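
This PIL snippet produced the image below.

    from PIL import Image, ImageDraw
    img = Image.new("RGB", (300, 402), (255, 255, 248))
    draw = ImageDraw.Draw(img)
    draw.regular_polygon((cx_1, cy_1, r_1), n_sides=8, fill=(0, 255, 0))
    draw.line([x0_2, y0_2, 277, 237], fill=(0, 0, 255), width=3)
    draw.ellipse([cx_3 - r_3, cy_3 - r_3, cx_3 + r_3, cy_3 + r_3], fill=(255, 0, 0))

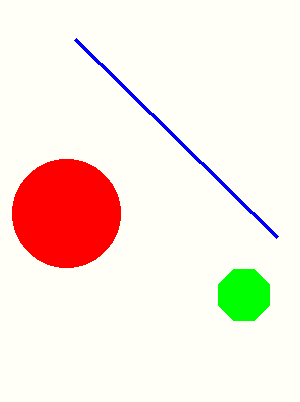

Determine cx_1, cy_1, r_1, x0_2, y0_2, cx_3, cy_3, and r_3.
cx_1 = 244
cy_1 = 295
r_1 = 28
x0_2 = 75
y0_2 = 39
cx_3 = 66
cy_3 = 213
r_3 = 54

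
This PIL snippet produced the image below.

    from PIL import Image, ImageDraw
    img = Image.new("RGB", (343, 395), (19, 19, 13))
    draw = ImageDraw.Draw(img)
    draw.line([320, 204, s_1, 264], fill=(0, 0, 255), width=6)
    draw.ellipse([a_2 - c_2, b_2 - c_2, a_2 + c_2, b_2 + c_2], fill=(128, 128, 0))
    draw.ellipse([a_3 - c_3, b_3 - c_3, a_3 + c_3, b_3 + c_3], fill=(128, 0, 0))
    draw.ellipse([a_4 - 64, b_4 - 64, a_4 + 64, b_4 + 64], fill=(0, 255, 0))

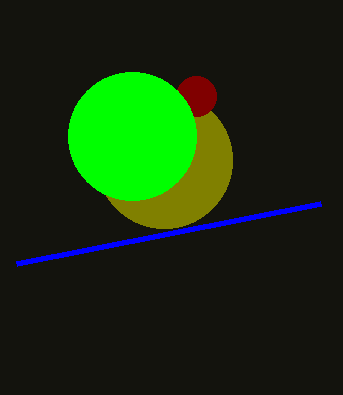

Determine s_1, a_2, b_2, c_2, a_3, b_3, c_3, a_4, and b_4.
s_1 = 16, a_2 = 164, b_2 = 160, c_2 = 68, a_3 = 196, b_3 = 96, c_3 = 20, a_4 = 132, b_4 = 136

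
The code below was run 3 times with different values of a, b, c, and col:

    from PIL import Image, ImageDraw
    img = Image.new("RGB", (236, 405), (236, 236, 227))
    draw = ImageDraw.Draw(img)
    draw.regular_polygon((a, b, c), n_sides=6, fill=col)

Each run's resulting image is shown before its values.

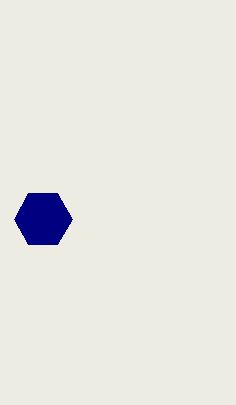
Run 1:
a = 43; b = 219; c = 29; col = 'navy'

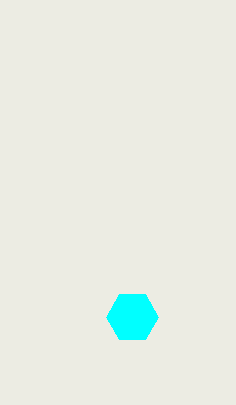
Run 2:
a = 132, b = 317, c = 26, col = 'cyan'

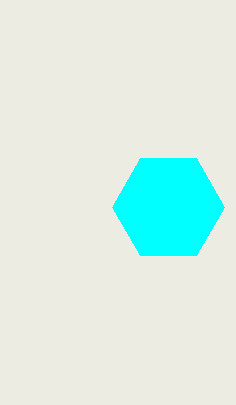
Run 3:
a = 168, b = 207, c = 56, col = 'cyan'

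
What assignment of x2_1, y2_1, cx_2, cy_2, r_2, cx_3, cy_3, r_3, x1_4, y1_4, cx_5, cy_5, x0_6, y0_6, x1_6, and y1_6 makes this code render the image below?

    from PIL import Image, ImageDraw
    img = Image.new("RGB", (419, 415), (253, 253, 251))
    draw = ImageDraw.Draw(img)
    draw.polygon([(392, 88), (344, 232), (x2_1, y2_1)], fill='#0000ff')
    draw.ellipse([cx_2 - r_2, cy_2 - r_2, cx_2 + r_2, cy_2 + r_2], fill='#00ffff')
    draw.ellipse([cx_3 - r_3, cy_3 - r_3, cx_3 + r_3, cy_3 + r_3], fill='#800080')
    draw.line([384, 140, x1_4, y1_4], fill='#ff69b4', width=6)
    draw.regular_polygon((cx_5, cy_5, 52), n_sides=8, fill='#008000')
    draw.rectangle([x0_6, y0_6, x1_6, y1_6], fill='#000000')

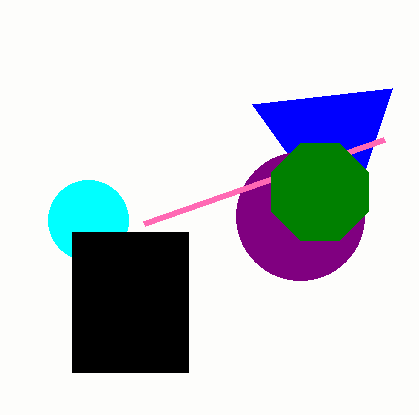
x2_1 = 252
y2_1 = 104
cx_2 = 88
cy_2 = 220
r_2 = 40
cx_3 = 300
cy_3 = 216
r_3 = 64
x1_4 = 144
y1_4 = 224
cx_5 = 320
cy_5 = 192
x0_6 = 72
y0_6 = 232
x1_6 = 188
y1_6 = 372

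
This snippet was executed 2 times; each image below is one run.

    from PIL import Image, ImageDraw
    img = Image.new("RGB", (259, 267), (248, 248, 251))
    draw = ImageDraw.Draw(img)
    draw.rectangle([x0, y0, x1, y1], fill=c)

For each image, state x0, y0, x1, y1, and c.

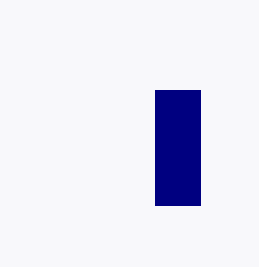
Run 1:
x0 = 155; y0 = 90; x1 = 200; y1 = 205; c = 'navy'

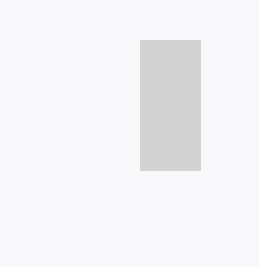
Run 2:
x0 = 140
y0 = 40
x1 = 200
y1 = 170
c = 'lightgray'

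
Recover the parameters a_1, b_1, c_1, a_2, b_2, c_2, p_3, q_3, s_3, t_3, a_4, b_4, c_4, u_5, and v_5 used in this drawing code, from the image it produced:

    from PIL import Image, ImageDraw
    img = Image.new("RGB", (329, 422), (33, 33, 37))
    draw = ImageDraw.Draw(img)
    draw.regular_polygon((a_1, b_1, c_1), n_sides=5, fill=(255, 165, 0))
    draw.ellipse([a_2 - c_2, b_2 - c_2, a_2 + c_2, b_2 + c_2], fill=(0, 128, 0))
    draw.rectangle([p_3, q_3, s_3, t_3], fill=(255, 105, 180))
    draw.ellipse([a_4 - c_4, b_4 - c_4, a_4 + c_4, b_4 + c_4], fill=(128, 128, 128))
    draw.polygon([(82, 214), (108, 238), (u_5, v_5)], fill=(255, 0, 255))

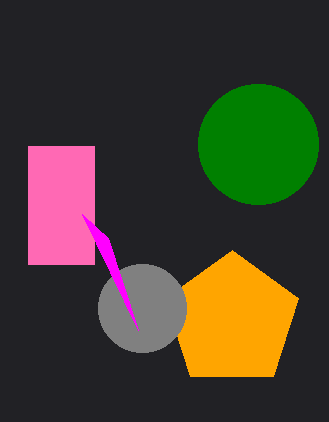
a_1 = 232; b_1 = 320; c_1 = 70; a_2 = 258; b_2 = 144; c_2 = 60; p_3 = 28; q_3 = 146; s_3 = 94; t_3 = 264; a_4 = 142; b_4 = 308; c_4 = 44; u_5 = 138; v_5 = 330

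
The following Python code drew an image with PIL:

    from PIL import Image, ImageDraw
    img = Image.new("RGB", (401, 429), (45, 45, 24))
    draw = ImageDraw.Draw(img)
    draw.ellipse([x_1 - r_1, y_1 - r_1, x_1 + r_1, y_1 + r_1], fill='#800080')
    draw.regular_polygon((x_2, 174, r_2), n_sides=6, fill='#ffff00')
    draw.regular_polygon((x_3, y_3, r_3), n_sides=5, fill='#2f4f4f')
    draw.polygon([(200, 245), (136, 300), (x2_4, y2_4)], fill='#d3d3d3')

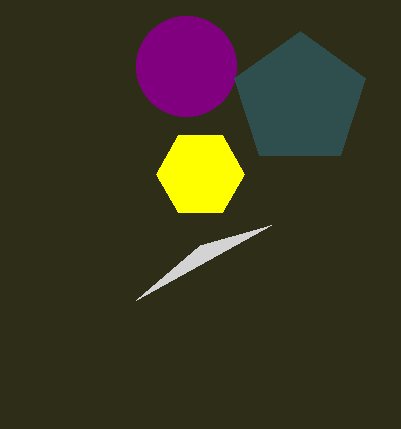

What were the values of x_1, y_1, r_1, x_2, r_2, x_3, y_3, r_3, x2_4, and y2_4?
x_1 = 186; y_1 = 66; r_1 = 50; x_2 = 200; r_2 = 44; x_3 = 300; y_3 = 100; r_3 = 69; x2_4 = 271; y2_4 = 225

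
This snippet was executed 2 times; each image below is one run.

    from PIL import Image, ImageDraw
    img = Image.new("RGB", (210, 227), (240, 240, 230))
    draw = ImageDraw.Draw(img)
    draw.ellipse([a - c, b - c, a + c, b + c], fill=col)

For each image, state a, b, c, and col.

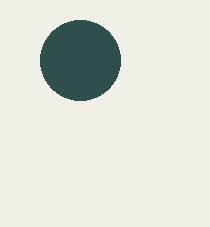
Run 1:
a = 80, b = 60, c = 40, col = 'darkslategray'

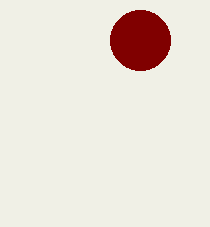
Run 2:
a = 140
b = 40
c = 30
col = 'maroon'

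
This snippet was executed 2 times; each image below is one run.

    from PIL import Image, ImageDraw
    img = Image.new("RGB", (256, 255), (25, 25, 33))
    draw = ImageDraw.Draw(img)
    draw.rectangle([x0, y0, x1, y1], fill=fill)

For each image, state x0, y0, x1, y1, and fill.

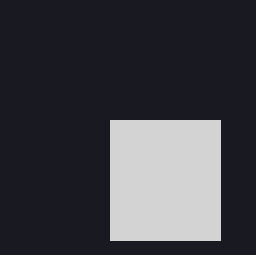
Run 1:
x0 = 110; y0 = 120; x1 = 220; y1 = 240; fill = 'lightgray'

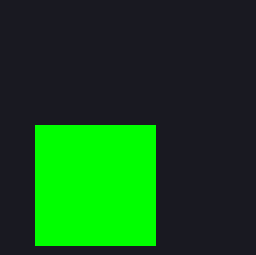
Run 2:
x0 = 35; y0 = 125; x1 = 155; y1 = 245; fill = 'lime'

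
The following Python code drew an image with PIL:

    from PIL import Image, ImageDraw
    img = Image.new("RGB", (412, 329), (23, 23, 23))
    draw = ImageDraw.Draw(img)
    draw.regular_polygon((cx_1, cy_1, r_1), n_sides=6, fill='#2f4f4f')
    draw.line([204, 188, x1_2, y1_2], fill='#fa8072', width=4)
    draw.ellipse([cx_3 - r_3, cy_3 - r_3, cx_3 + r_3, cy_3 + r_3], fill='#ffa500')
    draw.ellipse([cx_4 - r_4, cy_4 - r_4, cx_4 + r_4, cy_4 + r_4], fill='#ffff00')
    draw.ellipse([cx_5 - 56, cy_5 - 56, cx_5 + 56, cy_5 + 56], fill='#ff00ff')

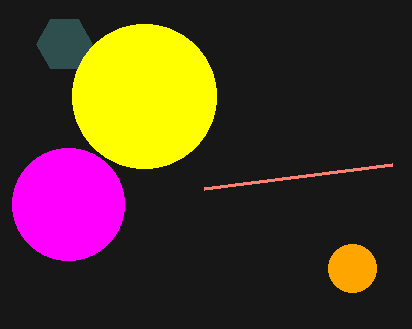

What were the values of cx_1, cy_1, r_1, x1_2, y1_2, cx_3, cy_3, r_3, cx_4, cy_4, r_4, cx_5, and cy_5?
cx_1 = 64
cy_1 = 44
r_1 = 28
x1_2 = 392
y1_2 = 164
cx_3 = 352
cy_3 = 268
r_3 = 24
cx_4 = 144
cy_4 = 96
r_4 = 72
cx_5 = 68
cy_5 = 204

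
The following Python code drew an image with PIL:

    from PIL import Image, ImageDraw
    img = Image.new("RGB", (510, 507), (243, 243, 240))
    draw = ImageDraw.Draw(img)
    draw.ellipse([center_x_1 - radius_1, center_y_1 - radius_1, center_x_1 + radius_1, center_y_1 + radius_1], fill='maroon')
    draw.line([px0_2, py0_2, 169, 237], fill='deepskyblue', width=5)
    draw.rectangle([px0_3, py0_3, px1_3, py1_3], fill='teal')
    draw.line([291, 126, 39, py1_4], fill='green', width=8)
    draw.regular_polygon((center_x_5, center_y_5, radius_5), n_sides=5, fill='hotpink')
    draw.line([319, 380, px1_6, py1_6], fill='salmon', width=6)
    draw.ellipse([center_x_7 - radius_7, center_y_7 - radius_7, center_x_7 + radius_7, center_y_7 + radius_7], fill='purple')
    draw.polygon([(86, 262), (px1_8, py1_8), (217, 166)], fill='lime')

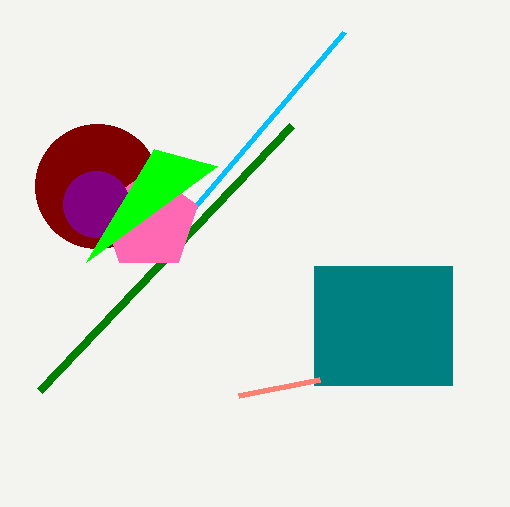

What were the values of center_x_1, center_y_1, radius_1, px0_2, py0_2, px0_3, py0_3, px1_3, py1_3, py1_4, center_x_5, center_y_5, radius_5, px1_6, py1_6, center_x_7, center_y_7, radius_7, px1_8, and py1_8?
center_x_1 = 97
center_y_1 = 186
radius_1 = 62
px0_2 = 344
py0_2 = 32
px0_3 = 314
py0_3 = 266
px1_3 = 452
py1_3 = 385
py1_4 = 391
center_x_5 = 149
center_y_5 = 221
radius_5 = 51
px1_6 = 238
py1_6 = 396
center_x_7 = 96
center_y_7 = 204
radius_7 = 33
px1_8 = 154
py1_8 = 149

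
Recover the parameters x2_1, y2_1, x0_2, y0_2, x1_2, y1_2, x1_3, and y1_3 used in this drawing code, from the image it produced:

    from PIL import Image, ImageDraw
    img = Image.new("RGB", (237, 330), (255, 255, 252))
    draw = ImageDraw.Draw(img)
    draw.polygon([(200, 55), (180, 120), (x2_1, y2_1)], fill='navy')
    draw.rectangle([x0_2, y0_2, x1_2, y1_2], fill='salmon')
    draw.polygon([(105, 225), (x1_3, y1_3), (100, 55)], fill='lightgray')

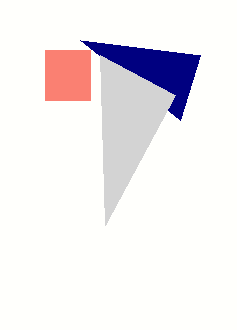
x2_1 = 80, y2_1 = 40, x0_2 = 45, y0_2 = 50, x1_2 = 90, y1_2 = 100, x1_3 = 175, y1_3 = 95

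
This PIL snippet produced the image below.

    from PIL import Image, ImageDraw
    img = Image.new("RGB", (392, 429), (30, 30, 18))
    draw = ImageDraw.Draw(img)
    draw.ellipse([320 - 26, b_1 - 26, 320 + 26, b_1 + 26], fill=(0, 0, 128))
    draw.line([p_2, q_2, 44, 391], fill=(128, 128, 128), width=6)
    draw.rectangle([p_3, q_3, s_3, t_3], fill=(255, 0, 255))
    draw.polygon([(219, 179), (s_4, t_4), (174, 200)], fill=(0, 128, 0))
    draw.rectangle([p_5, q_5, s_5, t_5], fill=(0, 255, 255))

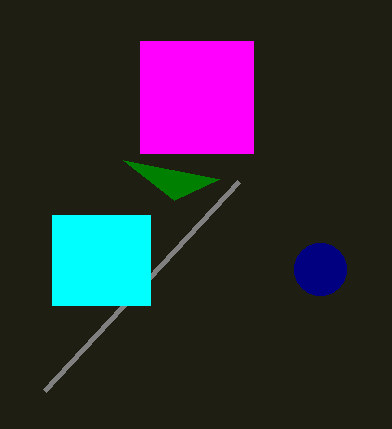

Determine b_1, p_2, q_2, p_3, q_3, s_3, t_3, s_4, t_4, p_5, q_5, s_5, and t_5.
b_1 = 269
p_2 = 238
q_2 = 182
p_3 = 140
q_3 = 41
s_3 = 253
t_3 = 153
s_4 = 123
t_4 = 160
p_5 = 52
q_5 = 215
s_5 = 150
t_5 = 305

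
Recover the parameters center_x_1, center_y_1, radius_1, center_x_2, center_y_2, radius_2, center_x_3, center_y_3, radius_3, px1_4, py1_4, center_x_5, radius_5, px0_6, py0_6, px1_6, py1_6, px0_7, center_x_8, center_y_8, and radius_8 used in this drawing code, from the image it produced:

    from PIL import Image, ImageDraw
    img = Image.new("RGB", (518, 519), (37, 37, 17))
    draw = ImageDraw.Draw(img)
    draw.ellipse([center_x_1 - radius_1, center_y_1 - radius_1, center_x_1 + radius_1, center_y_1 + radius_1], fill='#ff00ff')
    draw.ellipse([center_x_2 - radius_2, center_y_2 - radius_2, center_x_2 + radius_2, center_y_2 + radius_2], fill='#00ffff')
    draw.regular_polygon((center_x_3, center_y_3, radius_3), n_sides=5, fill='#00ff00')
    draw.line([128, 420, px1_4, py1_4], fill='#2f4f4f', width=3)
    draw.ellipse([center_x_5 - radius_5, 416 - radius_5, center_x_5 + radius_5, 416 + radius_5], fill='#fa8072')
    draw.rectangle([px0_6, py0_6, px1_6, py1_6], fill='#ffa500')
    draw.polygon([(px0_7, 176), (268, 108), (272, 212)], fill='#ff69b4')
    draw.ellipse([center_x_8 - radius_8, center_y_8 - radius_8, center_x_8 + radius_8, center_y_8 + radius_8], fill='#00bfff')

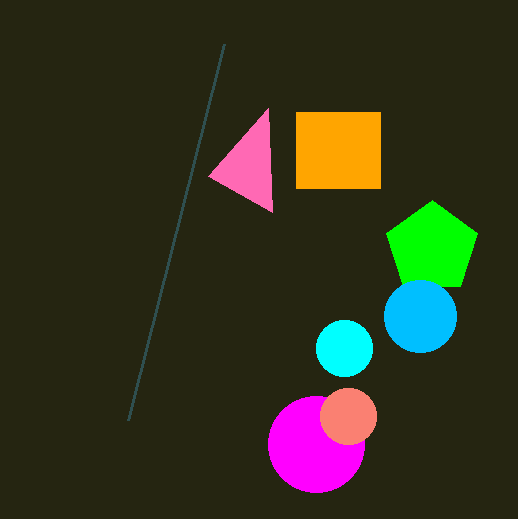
center_x_1 = 316, center_y_1 = 444, radius_1 = 48, center_x_2 = 344, center_y_2 = 348, radius_2 = 28, center_x_3 = 432, center_y_3 = 248, radius_3 = 48, px1_4 = 224, py1_4 = 44, center_x_5 = 348, radius_5 = 28, px0_6 = 296, py0_6 = 112, px1_6 = 380, py1_6 = 188, px0_7 = 208, center_x_8 = 420, center_y_8 = 316, radius_8 = 36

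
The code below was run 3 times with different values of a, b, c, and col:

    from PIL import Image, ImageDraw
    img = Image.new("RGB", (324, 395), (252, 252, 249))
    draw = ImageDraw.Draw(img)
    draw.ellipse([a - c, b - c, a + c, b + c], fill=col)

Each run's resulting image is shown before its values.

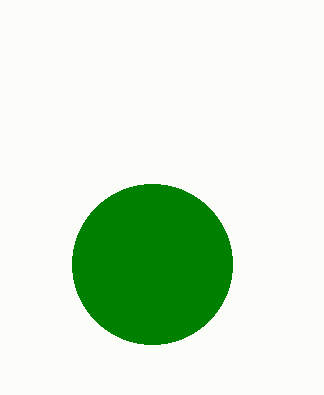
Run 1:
a = 152
b = 264
c = 80
col = 'green'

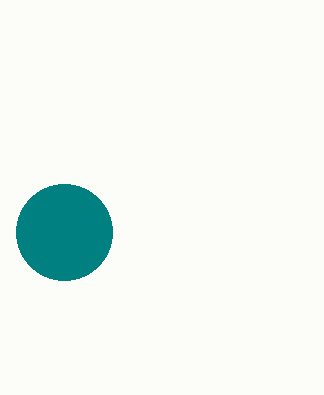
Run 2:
a = 64
b = 232
c = 48
col = 'teal'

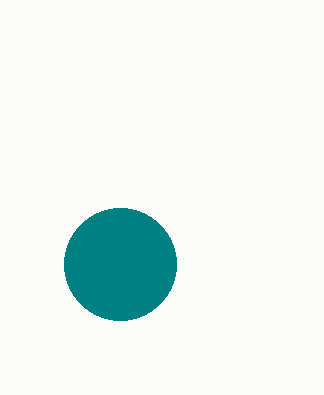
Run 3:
a = 120; b = 264; c = 56; col = 'teal'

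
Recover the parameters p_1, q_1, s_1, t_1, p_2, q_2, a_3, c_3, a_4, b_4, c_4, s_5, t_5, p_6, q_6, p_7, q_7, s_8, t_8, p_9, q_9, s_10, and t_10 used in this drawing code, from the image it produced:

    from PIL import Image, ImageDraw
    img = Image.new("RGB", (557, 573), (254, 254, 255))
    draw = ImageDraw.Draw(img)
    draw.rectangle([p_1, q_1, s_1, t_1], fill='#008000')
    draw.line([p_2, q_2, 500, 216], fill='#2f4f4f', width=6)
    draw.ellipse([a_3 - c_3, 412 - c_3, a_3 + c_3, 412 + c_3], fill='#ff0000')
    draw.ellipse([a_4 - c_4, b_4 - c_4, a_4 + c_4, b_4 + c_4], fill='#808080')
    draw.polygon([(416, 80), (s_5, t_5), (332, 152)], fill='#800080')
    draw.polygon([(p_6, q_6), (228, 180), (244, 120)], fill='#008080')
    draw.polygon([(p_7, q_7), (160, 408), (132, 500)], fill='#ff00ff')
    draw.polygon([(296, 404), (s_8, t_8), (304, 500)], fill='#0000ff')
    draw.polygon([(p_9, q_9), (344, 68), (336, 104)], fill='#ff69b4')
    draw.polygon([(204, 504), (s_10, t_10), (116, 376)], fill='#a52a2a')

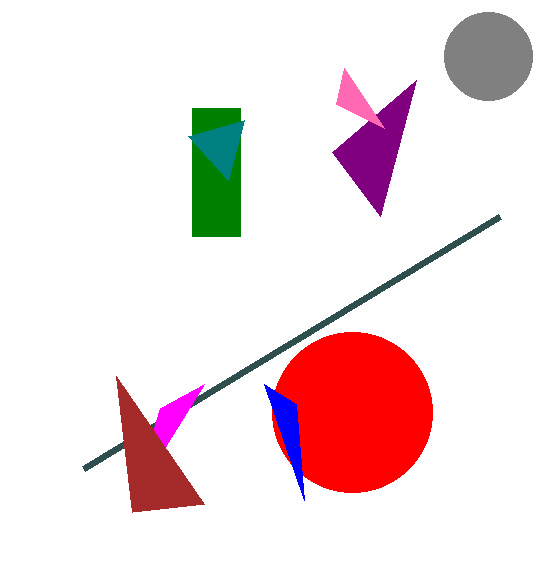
p_1 = 192; q_1 = 108; s_1 = 240; t_1 = 236; p_2 = 84; q_2 = 468; a_3 = 352; c_3 = 80; a_4 = 488; b_4 = 56; c_4 = 44; s_5 = 380; t_5 = 216; p_6 = 188; q_6 = 136; p_7 = 204; q_7 = 384; s_8 = 264; t_8 = 384; p_9 = 384; q_9 = 128; s_10 = 132; t_10 = 512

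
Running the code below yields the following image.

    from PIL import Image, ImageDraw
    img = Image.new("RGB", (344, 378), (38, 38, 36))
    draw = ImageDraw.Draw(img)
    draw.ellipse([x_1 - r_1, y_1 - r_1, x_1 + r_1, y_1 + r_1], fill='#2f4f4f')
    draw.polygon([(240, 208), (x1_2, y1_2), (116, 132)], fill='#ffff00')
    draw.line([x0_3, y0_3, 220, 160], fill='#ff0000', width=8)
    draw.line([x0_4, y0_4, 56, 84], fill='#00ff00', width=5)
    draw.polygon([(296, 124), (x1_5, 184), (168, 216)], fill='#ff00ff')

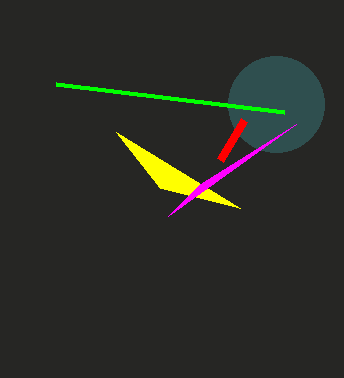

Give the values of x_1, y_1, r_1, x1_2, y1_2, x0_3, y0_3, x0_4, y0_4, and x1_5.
x_1 = 276; y_1 = 104; r_1 = 48; x1_2 = 160; y1_2 = 188; x0_3 = 244; y0_3 = 120; x0_4 = 284; y0_4 = 112; x1_5 = 200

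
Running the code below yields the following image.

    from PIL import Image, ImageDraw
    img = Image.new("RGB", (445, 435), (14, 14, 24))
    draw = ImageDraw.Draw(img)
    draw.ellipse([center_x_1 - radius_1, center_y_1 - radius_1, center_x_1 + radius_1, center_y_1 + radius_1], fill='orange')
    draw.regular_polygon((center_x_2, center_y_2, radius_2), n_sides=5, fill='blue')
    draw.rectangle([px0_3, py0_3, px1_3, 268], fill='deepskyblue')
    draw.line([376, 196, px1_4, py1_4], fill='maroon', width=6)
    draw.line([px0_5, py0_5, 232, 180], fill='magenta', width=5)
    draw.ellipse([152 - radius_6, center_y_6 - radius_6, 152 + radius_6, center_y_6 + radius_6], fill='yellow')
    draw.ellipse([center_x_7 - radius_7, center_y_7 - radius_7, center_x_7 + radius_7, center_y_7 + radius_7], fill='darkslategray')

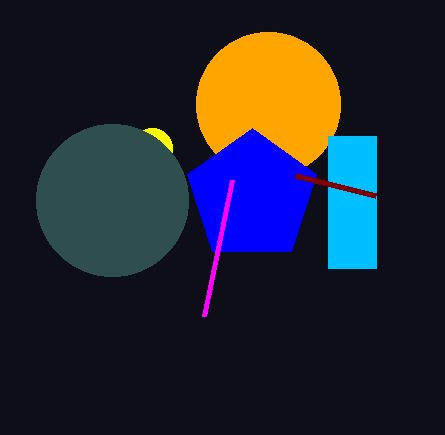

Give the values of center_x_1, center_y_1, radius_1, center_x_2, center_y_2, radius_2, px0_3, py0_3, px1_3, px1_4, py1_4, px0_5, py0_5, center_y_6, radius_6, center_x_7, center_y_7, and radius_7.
center_x_1 = 268, center_y_1 = 104, radius_1 = 72, center_x_2 = 252, center_y_2 = 196, radius_2 = 68, px0_3 = 328, py0_3 = 136, px1_3 = 376, px1_4 = 296, py1_4 = 176, px0_5 = 204, py0_5 = 316, center_y_6 = 148, radius_6 = 20, center_x_7 = 112, center_y_7 = 200, radius_7 = 76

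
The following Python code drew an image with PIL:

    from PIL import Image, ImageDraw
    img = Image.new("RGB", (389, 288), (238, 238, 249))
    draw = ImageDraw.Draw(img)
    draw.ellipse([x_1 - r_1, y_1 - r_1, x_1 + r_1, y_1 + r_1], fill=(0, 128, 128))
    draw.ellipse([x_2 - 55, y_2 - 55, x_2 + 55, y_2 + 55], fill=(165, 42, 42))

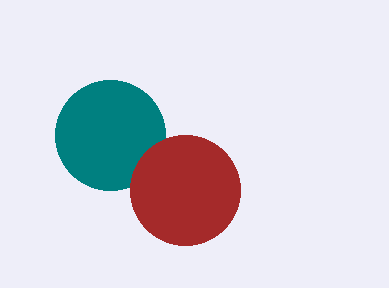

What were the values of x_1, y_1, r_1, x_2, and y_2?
x_1 = 110; y_1 = 135; r_1 = 55; x_2 = 185; y_2 = 190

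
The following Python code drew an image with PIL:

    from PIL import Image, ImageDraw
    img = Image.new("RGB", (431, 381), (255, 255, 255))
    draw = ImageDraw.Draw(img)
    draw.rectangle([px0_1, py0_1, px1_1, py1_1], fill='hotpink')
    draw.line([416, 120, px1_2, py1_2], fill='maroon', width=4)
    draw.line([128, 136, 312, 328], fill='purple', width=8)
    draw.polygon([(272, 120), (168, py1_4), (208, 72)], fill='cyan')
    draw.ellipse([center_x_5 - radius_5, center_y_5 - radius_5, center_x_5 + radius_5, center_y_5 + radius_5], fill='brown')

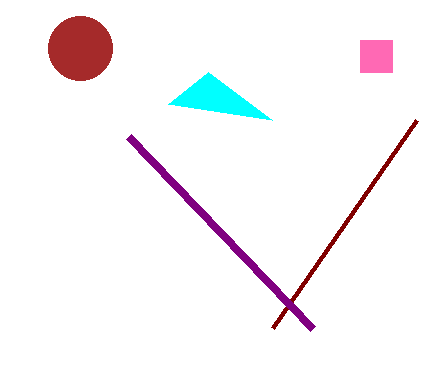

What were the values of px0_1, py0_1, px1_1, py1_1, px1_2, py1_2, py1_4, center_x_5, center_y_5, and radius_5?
px0_1 = 360; py0_1 = 40; px1_1 = 392; py1_1 = 72; px1_2 = 272; py1_2 = 328; py1_4 = 104; center_x_5 = 80; center_y_5 = 48; radius_5 = 32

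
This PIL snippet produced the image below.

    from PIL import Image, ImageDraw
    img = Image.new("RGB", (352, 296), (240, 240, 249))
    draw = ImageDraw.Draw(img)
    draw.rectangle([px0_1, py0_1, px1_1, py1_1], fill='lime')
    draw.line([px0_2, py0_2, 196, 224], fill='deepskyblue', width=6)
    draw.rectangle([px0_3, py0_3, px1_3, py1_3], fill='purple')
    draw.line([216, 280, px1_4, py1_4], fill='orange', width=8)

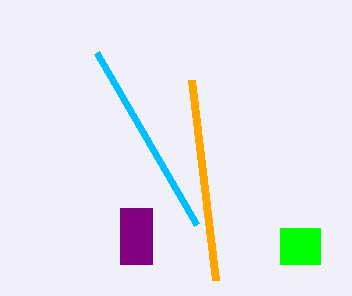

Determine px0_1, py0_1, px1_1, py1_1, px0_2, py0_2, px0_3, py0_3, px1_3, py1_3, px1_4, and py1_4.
px0_1 = 280, py0_1 = 228, px1_1 = 320, py1_1 = 264, px0_2 = 96, py0_2 = 52, px0_3 = 120, py0_3 = 208, px1_3 = 152, py1_3 = 264, px1_4 = 192, py1_4 = 80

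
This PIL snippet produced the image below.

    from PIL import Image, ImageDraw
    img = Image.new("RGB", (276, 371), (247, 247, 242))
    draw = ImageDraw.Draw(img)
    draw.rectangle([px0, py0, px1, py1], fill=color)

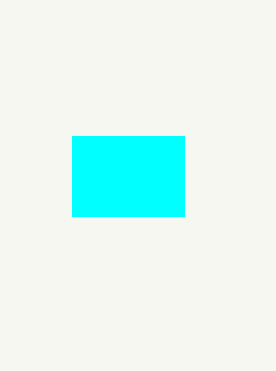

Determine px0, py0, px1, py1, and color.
px0 = 72
py0 = 136
px1 = 184
py1 = 216
color = 'cyan'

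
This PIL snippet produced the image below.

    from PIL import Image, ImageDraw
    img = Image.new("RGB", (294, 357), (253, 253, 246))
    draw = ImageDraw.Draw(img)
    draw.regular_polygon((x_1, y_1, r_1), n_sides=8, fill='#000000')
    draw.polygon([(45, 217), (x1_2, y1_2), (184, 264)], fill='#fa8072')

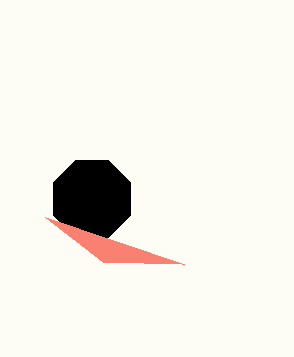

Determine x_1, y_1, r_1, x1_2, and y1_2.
x_1 = 92; y_1 = 199; r_1 = 42; x1_2 = 103; y1_2 = 262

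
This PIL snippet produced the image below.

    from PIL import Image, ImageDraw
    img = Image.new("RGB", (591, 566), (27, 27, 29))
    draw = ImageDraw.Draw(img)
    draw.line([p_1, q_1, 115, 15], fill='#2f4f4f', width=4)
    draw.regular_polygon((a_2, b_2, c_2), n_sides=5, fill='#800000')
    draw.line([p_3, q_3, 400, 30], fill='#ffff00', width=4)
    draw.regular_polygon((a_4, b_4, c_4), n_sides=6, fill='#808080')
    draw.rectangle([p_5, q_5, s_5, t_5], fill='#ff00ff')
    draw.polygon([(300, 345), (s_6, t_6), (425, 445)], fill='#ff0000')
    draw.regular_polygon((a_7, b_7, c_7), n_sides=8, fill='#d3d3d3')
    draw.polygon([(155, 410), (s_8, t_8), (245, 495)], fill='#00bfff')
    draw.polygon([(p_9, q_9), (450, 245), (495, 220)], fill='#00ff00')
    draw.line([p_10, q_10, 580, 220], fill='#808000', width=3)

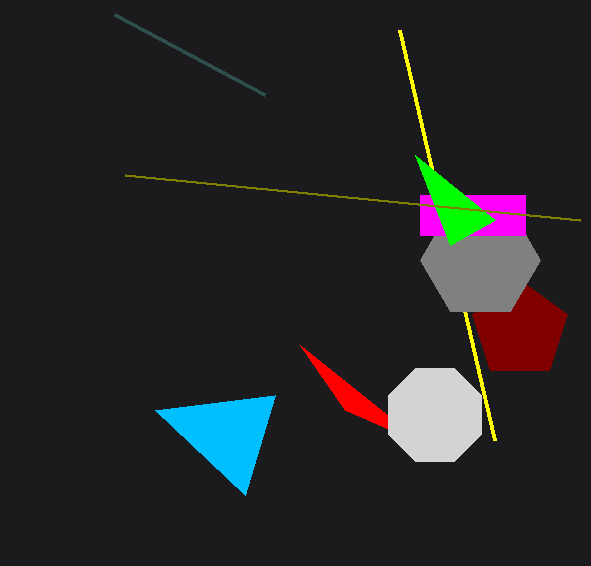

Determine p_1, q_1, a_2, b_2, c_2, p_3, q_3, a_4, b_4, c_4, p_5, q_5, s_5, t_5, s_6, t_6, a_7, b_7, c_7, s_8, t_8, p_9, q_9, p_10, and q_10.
p_1 = 265, q_1 = 95, a_2 = 520, b_2 = 330, c_2 = 50, p_3 = 495, q_3 = 440, a_4 = 480, b_4 = 260, c_4 = 60, p_5 = 420, q_5 = 195, s_5 = 525, t_5 = 235, s_6 = 345, t_6 = 410, a_7 = 435, b_7 = 415, c_7 = 50, s_8 = 275, t_8 = 395, p_9 = 415, q_9 = 155, p_10 = 125, q_10 = 175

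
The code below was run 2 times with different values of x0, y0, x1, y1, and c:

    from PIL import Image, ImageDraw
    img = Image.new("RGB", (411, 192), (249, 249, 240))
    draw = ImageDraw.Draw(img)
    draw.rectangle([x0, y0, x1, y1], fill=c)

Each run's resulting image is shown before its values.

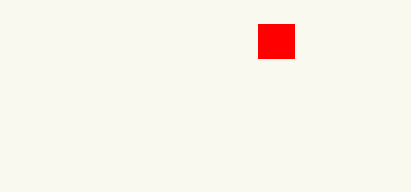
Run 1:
x0 = 258, y0 = 24, x1 = 294, y1 = 58, c = 'red'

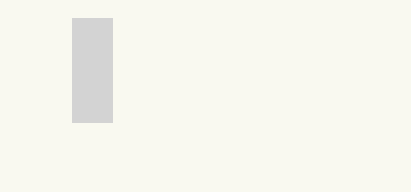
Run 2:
x0 = 72, y0 = 18, x1 = 112, y1 = 122, c = 'lightgray'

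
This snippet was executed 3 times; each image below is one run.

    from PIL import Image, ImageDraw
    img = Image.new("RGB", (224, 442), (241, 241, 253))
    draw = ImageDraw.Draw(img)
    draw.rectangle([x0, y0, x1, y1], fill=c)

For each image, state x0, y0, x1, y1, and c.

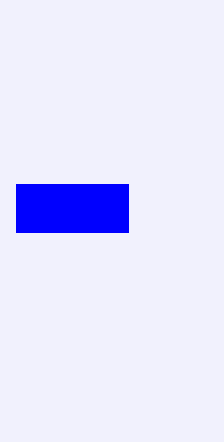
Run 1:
x0 = 16; y0 = 184; x1 = 128; y1 = 232; c = 'blue'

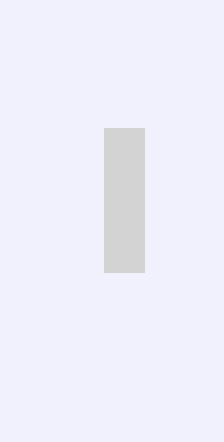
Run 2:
x0 = 104
y0 = 128
x1 = 144
y1 = 272
c = 'lightgray'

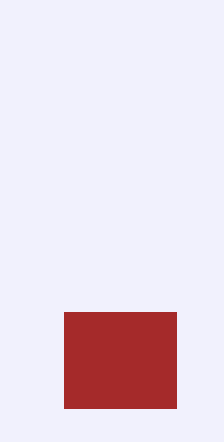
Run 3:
x0 = 64; y0 = 312; x1 = 176; y1 = 408; c = 'brown'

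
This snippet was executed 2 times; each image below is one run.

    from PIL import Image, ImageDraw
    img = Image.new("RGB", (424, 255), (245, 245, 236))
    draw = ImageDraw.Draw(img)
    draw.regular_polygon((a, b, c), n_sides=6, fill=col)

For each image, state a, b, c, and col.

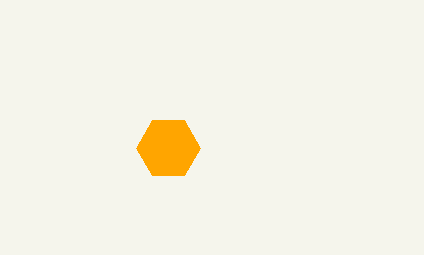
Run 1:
a = 168
b = 148
c = 32
col = 'orange'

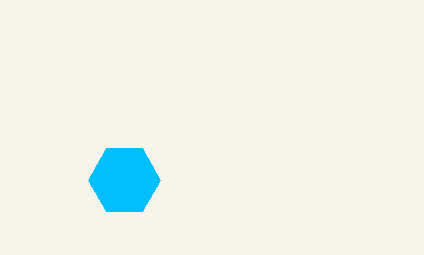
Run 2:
a = 124; b = 180; c = 36; col = 'deepskyblue'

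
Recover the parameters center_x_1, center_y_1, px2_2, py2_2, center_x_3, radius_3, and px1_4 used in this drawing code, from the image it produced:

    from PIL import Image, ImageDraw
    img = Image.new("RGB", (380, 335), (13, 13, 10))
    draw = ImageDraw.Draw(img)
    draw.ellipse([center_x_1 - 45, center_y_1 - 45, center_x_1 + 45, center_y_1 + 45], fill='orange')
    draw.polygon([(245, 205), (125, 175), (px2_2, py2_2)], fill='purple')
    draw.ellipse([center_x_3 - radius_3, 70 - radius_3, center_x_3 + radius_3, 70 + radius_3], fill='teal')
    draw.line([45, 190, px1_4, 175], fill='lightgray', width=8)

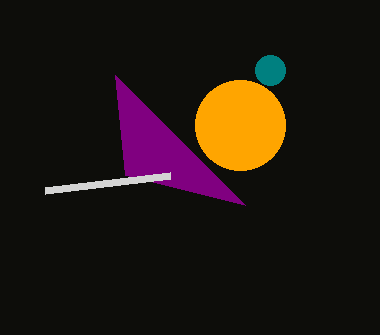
center_x_1 = 240; center_y_1 = 125; px2_2 = 115; py2_2 = 75; center_x_3 = 270; radius_3 = 15; px1_4 = 170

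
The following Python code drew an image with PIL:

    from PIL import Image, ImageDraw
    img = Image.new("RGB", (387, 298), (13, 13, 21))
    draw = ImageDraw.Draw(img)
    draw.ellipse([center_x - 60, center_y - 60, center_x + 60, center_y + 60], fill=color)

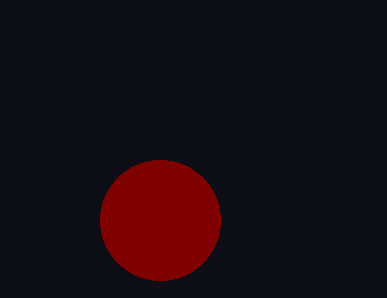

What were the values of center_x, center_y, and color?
center_x = 160
center_y = 220
color = 'maroon'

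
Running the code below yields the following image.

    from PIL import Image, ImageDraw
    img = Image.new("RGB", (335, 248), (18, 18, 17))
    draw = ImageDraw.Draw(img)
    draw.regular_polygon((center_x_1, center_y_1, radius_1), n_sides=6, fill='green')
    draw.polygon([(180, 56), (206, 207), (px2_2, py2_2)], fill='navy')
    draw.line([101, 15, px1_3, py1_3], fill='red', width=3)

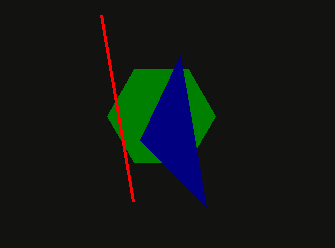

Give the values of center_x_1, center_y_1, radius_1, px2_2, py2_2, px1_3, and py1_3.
center_x_1 = 161, center_y_1 = 116, radius_1 = 54, px2_2 = 140, py2_2 = 140, px1_3 = 133, py1_3 = 201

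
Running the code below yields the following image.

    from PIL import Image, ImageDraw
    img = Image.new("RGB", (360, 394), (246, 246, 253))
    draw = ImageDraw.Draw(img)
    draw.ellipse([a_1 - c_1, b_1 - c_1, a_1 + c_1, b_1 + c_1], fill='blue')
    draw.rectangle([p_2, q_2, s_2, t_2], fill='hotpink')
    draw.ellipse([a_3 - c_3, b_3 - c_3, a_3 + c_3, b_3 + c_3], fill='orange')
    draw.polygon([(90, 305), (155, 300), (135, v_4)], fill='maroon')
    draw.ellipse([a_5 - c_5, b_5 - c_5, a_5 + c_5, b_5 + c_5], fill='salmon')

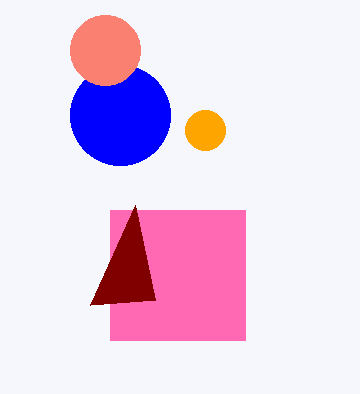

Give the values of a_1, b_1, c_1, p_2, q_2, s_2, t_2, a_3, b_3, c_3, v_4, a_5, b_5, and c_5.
a_1 = 120, b_1 = 115, c_1 = 50, p_2 = 110, q_2 = 210, s_2 = 245, t_2 = 340, a_3 = 205, b_3 = 130, c_3 = 20, v_4 = 205, a_5 = 105, b_5 = 50, c_5 = 35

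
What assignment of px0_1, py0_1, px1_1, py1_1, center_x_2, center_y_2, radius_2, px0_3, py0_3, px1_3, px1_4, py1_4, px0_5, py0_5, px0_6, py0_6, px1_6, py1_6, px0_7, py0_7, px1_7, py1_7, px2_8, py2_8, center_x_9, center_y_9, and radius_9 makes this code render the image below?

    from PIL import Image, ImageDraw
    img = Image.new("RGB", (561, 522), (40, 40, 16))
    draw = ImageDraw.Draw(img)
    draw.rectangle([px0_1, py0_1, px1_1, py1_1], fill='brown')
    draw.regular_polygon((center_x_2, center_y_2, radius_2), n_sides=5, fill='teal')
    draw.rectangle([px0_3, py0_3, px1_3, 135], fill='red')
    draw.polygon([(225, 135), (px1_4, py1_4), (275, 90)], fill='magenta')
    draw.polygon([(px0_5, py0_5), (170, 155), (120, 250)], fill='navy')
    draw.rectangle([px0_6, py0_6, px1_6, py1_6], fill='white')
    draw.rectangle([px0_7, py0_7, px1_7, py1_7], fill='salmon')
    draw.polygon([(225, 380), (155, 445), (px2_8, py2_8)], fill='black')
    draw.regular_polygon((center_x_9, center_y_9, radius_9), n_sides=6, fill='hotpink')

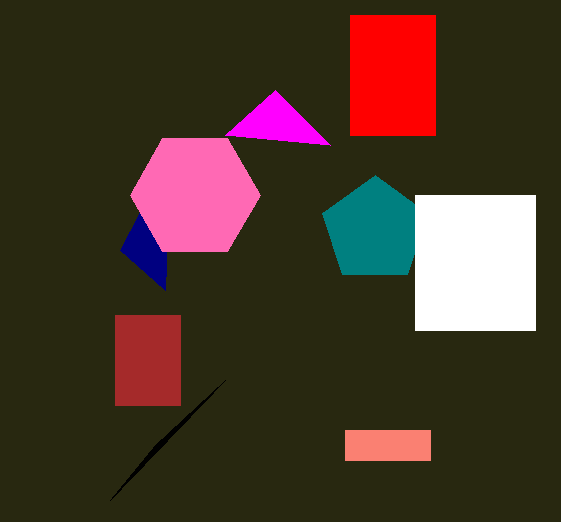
px0_1 = 115, py0_1 = 315, px1_1 = 180, py1_1 = 405, center_x_2 = 375, center_y_2 = 230, radius_2 = 55, px0_3 = 350, py0_3 = 15, px1_3 = 435, px1_4 = 330, py1_4 = 145, px0_5 = 165, py0_5 = 290, px0_6 = 415, py0_6 = 195, px1_6 = 535, py1_6 = 330, px0_7 = 345, py0_7 = 430, px1_7 = 430, py1_7 = 460, px2_8 = 110, py2_8 = 500, center_x_9 = 195, center_y_9 = 195, radius_9 = 65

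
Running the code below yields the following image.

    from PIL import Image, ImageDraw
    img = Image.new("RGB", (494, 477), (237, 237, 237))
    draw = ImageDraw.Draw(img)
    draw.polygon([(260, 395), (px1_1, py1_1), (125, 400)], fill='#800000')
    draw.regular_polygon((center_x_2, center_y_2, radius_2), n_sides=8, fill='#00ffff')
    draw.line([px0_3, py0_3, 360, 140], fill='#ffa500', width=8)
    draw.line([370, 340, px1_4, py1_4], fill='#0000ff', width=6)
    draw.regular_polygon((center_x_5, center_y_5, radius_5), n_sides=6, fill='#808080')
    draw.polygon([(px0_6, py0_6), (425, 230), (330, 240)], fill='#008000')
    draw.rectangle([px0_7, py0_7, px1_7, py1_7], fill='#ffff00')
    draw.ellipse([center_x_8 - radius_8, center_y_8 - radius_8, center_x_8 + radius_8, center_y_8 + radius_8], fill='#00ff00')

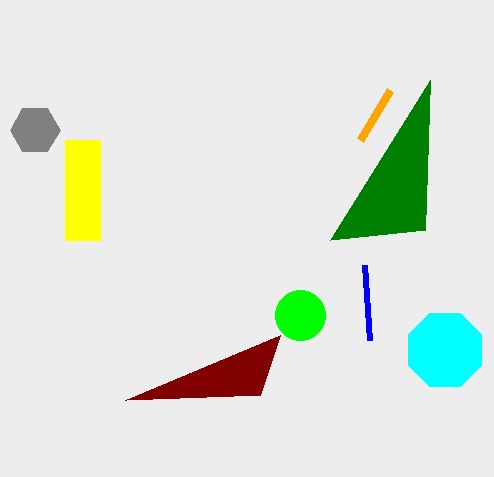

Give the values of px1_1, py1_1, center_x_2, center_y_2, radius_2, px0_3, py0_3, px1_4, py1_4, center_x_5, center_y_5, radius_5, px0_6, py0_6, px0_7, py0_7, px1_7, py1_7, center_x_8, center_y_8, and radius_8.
px1_1 = 280; py1_1 = 335; center_x_2 = 445; center_y_2 = 350; radius_2 = 40; px0_3 = 390; py0_3 = 90; px1_4 = 365; py1_4 = 265; center_x_5 = 35; center_y_5 = 130; radius_5 = 25; px0_6 = 430; py0_6 = 80; px0_7 = 65; py0_7 = 140; px1_7 = 100; py1_7 = 240; center_x_8 = 300; center_y_8 = 315; radius_8 = 25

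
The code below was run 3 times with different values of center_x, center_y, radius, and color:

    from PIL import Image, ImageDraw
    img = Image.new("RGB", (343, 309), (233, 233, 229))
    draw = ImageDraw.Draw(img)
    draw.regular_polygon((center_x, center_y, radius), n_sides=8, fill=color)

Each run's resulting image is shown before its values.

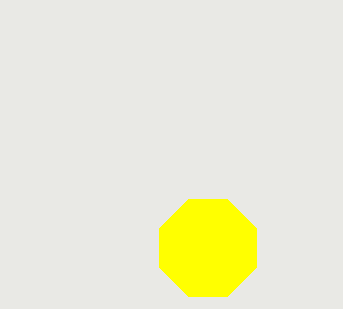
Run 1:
center_x = 208; center_y = 248; radius = 52; color = 'yellow'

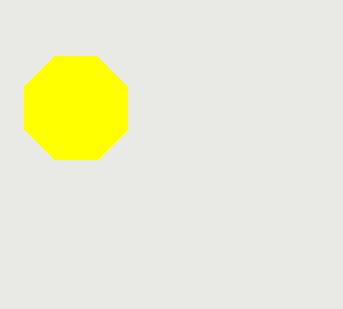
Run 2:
center_x = 76
center_y = 108
radius = 56
color = 'yellow'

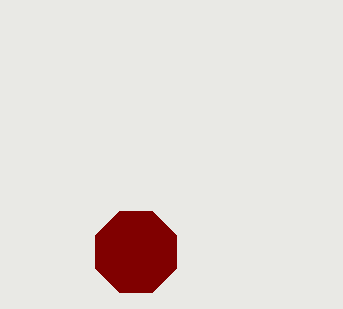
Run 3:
center_x = 136, center_y = 252, radius = 44, color = 'maroon'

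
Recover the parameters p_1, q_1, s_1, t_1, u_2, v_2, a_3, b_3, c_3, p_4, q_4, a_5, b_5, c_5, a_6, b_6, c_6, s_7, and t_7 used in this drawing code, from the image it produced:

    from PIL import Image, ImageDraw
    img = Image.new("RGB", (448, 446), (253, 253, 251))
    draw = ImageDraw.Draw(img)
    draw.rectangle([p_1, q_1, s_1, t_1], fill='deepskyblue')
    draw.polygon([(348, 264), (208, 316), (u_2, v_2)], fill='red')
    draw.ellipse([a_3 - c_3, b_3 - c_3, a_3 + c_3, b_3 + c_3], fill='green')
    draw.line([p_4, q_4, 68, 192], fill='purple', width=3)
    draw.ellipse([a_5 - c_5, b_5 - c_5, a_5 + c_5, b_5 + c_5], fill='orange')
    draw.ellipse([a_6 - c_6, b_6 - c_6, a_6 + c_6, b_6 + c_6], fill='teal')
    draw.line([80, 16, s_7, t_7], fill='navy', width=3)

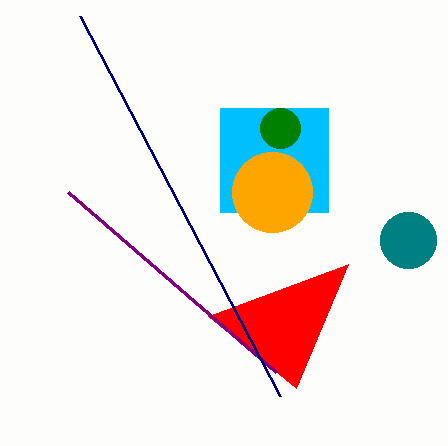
p_1 = 220
q_1 = 108
s_1 = 328
t_1 = 212
u_2 = 296
v_2 = 388
a_3 = 280
b_3 = 128
c_3 = 20
p_4 = 276
q_4 = 372
a_5 = 272
b_5 = 192
c_5 = 40
a_6 = 408
b_6 = 240
c_6 = 28
s_7 = 280
t_7 = 396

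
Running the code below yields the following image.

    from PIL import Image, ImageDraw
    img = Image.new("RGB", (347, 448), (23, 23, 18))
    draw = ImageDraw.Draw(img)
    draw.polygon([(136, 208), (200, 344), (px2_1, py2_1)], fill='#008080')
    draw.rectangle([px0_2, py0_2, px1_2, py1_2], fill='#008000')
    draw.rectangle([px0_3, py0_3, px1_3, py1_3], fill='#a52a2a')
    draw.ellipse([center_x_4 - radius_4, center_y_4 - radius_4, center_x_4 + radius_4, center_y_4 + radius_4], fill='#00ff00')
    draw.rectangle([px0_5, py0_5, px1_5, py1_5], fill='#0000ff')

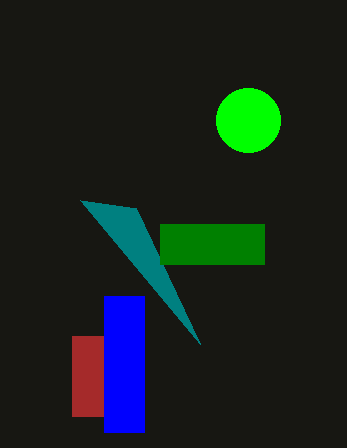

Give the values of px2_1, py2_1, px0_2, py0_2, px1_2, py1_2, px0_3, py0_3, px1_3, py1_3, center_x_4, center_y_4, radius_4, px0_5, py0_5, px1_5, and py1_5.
px2_1 = 80, py2_1 = 200, px0_2 = 160, py0_2 = 224, px1_2 = 264, py1_2 = 264, px0_3 = 72, py0_3 = 336, px1_3 = 104, py1_3 = 416, center_x_4 = 248, center_y_4 = 120, radius_4 = 32, px0_5 = 104, py0_5 = 296, px1_5 = 144, py1_5 = 432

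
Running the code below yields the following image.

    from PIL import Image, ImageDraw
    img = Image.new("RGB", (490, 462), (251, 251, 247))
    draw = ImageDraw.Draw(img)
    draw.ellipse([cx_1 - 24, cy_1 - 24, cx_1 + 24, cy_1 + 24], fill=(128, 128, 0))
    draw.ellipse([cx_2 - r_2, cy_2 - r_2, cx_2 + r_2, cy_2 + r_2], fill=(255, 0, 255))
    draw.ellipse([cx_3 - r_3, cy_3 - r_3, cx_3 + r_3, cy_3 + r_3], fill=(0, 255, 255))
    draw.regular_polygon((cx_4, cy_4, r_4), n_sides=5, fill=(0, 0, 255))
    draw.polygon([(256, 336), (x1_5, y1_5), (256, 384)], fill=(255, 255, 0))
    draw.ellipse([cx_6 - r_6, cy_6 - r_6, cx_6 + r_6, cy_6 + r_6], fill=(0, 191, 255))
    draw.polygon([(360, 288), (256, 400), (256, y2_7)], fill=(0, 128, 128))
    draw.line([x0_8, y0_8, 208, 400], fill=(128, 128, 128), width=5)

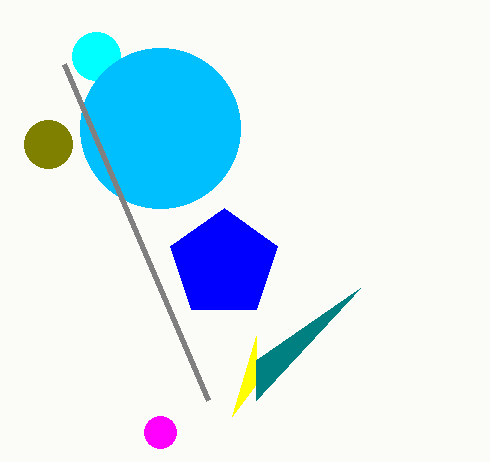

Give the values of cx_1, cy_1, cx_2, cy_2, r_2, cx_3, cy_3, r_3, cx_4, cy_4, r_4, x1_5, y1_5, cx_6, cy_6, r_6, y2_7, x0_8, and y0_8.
cx_1 = 48; cy_1 = 144; cx_2 = 160; cy_2 = 432; r_2 = 16; cx_3 = 96; cy_3 = 56; r_3 = 24; cx_4 = 224; cy_4 = 264; r_4 = 56; x1_5 = 232; y1_5 = 416; cx_6 = 160; cy_6 = 128; r_6 = 80; y2_7 = 360; x0_8 = 64; y0_8 = 64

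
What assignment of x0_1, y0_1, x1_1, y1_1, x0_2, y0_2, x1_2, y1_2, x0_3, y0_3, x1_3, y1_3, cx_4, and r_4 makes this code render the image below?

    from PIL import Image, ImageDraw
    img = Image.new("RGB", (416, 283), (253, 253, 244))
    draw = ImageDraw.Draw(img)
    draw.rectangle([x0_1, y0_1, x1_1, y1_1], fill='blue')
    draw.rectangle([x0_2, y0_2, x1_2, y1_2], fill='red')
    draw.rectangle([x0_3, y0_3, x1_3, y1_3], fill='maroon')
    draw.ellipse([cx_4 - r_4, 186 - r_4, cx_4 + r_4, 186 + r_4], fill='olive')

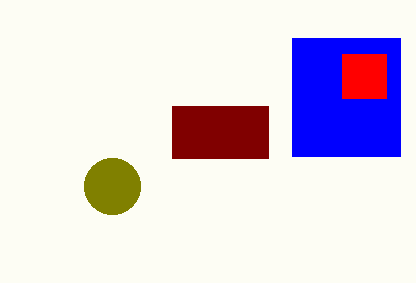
x0_1 = 292; y0_1 = 38; x1_1 = 400; y1_1 = 156; x0_2 = 342; y0_2 = 54; x1_2 = 386; y1_2 = 98; x0_3 = 172; y0_3 = 106; x1_3 = 268; y1_3 = 158; cx_4 = 112; r_4 = 28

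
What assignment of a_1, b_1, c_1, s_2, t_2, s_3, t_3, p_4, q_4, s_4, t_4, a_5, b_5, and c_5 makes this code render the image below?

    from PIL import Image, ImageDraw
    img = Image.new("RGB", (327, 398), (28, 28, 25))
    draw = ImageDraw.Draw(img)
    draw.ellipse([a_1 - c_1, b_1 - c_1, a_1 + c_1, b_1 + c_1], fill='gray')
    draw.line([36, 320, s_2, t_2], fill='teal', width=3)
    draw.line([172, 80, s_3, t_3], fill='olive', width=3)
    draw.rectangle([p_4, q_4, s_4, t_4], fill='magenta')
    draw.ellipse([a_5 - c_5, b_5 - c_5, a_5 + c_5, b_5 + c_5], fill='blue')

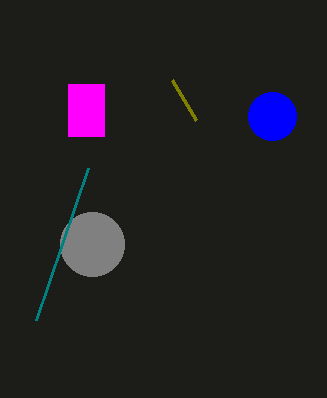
a_1 = 92, b_1 = 244, c_1 = 32, s_2 = 88, t_2 = 168, s_3 = 196, t_3 = 120, p_4 = 68, q_4 = 84, s_4 = 104, t_4 = 136, a_5 = 272, b_5 = 116, c_5 = 24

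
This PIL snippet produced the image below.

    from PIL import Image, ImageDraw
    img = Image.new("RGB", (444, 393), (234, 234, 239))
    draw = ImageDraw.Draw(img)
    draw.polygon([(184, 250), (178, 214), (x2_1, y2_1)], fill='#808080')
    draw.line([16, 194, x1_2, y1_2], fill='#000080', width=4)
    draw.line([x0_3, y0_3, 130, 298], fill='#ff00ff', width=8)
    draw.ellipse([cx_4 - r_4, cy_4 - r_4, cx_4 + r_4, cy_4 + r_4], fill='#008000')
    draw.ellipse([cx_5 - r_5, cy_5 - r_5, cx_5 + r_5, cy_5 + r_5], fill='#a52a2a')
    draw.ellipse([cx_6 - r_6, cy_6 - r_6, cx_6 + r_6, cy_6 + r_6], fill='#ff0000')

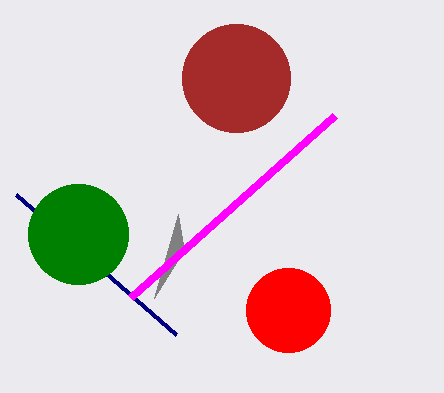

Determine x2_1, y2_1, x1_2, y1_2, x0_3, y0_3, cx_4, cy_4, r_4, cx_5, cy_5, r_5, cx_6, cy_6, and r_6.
x2_1 = 154; y2_1 = 298; x1_2 = 176; y1_2 = 334; x0_3 = 334; y0_3 = 116; cx_4 = 78; cy_4 = 234; r_4 = 50; cx_5 = 236; cy_5 = 78; r_5 = 54; cx_6 = 288; cy_6 = 310; r_6 = 42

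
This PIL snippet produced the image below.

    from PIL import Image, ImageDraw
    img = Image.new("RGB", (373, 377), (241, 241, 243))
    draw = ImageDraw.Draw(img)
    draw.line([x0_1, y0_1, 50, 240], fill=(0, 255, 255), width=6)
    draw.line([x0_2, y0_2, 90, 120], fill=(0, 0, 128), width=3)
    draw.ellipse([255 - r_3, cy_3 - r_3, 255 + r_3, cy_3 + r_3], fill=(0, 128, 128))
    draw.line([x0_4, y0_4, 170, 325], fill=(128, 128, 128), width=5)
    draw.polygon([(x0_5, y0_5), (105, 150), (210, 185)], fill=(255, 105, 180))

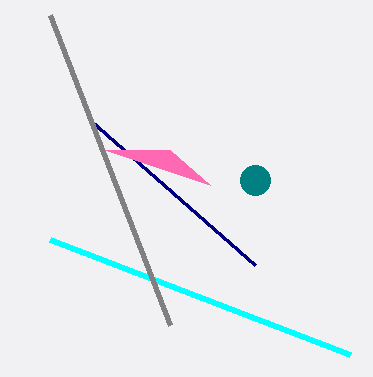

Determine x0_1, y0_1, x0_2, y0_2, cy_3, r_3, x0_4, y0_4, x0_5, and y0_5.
x0_1 = 350; y0_1 = 355; x0_2 = 255; y0_2 = 265; cy_3 = 180; r_3 = 15; x0_4 = 50; y0_4 = 15; x0_5 = 170; y0_5 = 150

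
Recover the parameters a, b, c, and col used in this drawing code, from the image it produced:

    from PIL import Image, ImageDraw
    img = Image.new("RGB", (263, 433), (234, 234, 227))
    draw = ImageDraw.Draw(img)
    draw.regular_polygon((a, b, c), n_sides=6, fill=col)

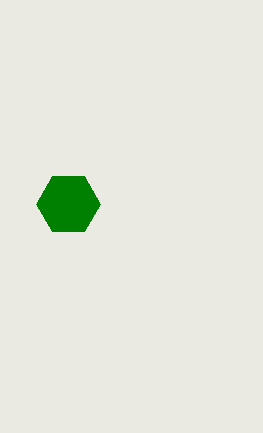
a = 68, b = 204, c = 32, col = 'green'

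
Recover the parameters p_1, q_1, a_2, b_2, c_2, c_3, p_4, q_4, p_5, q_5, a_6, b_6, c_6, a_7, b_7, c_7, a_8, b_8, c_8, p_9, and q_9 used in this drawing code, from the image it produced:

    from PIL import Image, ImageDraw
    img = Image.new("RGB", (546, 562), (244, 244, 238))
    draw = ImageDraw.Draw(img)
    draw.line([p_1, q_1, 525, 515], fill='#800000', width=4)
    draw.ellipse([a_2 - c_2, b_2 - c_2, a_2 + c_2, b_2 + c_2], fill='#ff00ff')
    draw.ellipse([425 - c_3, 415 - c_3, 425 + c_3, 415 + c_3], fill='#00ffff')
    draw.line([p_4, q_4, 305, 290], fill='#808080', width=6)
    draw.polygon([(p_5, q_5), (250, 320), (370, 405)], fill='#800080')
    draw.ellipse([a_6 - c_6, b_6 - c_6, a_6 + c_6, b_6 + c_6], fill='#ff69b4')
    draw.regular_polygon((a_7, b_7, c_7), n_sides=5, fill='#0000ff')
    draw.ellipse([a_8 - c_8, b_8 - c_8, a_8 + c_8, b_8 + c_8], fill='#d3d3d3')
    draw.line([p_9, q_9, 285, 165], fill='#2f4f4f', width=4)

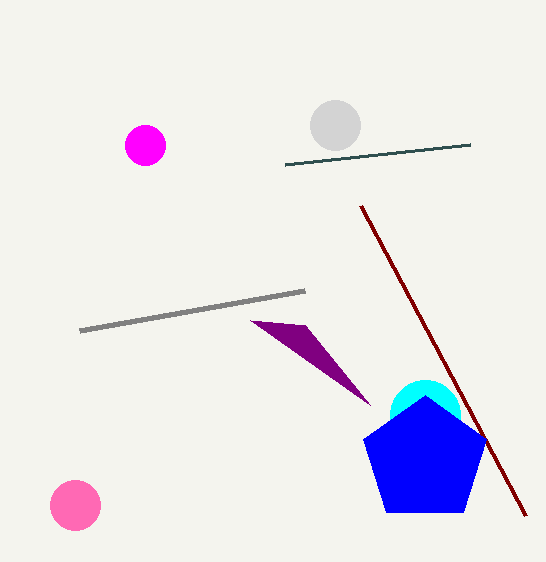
p_1 = 360; q_1 = 205; a_2 = 145; b_2 = 145; c_2 = 20; c_3 = 35; p_4 = 80; q_4 = 330; p_5 = 305; q_5 = 325; a_6 = 75; b_6 = 505; c_6 = 25; a_7 = 425; b_7 = 460; c_7 = 65; a_8 = 335; b_8 = 125; c_8 = 25; p_9 = 470; q_9 = 145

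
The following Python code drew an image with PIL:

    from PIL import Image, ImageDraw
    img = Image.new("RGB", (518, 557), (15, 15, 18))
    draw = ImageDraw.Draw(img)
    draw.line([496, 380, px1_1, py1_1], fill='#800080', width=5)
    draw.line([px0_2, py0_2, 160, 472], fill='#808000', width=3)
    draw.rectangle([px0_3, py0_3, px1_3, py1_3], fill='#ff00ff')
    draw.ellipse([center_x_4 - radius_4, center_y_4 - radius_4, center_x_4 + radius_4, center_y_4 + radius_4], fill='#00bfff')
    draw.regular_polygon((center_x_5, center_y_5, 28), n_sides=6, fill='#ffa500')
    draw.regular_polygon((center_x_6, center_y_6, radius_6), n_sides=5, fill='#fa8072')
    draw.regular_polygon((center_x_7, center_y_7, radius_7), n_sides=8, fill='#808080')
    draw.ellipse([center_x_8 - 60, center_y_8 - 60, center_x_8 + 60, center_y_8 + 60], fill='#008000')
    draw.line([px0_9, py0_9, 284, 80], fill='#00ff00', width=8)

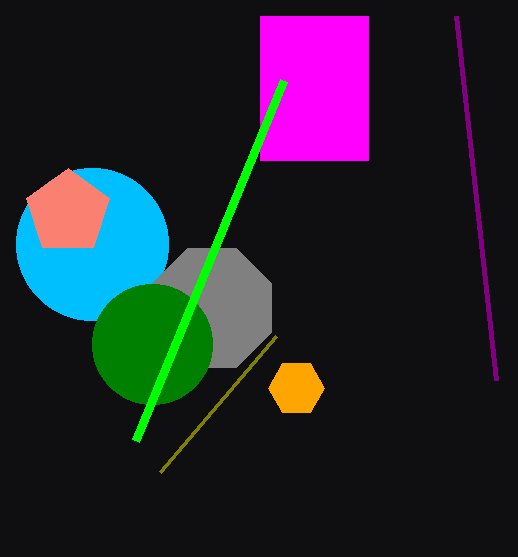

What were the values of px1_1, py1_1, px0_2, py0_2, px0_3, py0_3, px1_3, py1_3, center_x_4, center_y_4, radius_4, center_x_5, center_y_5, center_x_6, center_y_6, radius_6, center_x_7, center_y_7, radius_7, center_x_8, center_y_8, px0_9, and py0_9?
px1_1 = 456, py1_1 = 16, px0_2 = 276, py0_2 = 336, px0_3 = 260, py0_3 = 16, px1_3 = 368, py1_3 = 160, center_x_4 = 92, center_y_4 = 244, radius_4 = 76, center_x_5 = 296, center_y_5 = 388, center_x_6 = 68, center_y_6 = 212, radius_6 = 44, center_x_7 = 212, center_y_7 = 308, radius_7 = 64, center_x_8 = 152, center_y_8 = 344, px0_9 = 136, py0_9 = 440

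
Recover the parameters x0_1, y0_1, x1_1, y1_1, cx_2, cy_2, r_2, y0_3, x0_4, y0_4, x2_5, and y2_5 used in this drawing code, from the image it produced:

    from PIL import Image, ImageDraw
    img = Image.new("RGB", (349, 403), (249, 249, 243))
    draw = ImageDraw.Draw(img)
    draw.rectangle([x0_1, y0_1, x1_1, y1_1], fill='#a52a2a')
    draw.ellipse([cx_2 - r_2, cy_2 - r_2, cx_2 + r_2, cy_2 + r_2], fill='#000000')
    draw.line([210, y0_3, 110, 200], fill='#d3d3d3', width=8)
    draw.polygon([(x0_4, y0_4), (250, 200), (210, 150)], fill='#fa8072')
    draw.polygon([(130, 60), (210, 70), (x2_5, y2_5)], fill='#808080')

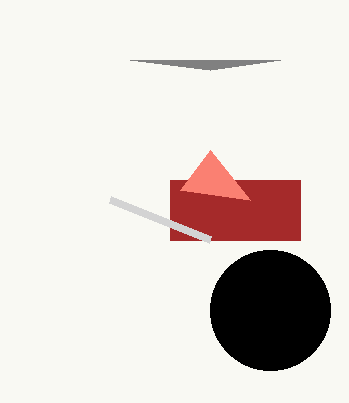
x0_1 = 170, y0_1 = 180, x1_1 = 300, y1_1 = 240, cx_2 = 270, cy_2 = 310, r_2 = 60, y0_3 = 240, x0_4 = 180, y0_4 = 190, x2_5 = 280, y2_5 = 60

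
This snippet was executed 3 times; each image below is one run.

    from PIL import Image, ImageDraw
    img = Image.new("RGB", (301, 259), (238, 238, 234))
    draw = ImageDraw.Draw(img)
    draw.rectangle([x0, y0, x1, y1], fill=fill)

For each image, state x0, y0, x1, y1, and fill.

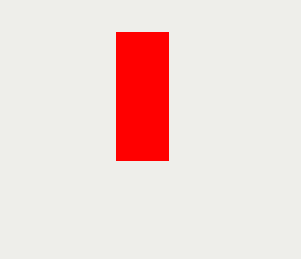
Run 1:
x0 = 116, y0 = 32, x1 = 168, y1 = 160, fill = 'red'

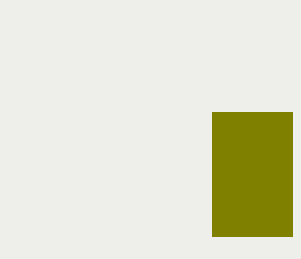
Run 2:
x0 = 212; y0 = 112; x1 = 292; y1 = 236; fill = 'olive'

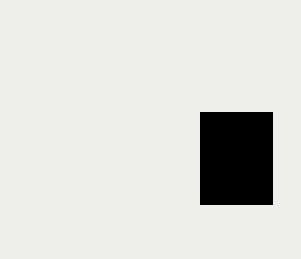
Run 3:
x0 = 200, y0 = 112, x1 = 272, y1 = 204, fill = 'black'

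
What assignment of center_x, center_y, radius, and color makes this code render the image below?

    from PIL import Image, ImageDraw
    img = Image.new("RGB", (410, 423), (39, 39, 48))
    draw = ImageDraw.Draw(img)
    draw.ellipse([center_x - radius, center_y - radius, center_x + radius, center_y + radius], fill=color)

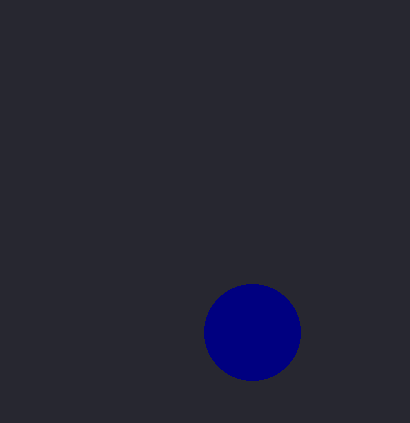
center_x = 252; center_y = 332; radius = 48; color = 'navy'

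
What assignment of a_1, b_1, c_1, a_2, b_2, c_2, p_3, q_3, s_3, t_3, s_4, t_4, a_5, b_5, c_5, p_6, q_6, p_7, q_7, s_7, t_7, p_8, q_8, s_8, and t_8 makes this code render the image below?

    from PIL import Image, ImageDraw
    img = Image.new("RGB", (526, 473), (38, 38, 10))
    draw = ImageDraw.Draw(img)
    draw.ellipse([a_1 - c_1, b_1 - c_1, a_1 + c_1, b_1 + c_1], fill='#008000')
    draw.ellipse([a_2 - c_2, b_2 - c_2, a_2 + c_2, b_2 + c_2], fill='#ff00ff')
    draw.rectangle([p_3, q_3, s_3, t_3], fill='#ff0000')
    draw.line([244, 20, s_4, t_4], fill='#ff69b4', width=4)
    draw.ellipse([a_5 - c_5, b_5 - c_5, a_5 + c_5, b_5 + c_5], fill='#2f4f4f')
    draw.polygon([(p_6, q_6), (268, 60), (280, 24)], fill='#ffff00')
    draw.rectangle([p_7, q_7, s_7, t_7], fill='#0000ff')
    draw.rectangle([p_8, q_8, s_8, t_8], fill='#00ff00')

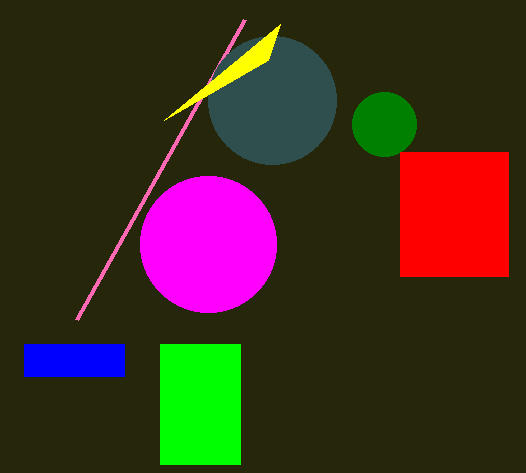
a_1 = 384; b_1 = 124; c_1 = 32; a_2 = 208; b_2 = 244; c_2 = 68; p_3 = 400; q_3 = 152; s_3 = 508; t_3 = 276; s_4 = 76; t_4 = 320; a_5 = 272; b_5 = 100; c_5 = 64; p_6 = 164; q_6 = 120; p_7 = 24; q_7 = 344; s_7 = 124; t_7 = 376; p_8 = 160; q_8 = 344; s_8 = 240; t_8 = 464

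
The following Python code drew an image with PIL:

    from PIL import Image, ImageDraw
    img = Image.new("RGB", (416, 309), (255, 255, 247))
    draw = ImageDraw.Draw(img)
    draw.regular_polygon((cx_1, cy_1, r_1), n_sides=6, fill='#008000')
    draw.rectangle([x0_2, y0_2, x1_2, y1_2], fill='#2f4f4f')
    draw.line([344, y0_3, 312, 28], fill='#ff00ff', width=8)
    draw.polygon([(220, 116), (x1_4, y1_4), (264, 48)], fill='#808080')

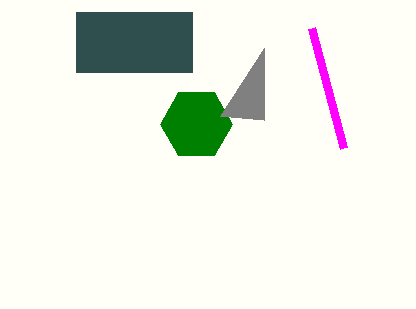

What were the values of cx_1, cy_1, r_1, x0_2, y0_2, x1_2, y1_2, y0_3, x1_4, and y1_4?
cx_1 = 196; cy_1 = 124; r_1 = 36; x0_2 = 76; y0_2 = 12; x1_2 = 192; y1_2 = 72; y0_3 = 148; x1_4 = 264; y1_4 = 120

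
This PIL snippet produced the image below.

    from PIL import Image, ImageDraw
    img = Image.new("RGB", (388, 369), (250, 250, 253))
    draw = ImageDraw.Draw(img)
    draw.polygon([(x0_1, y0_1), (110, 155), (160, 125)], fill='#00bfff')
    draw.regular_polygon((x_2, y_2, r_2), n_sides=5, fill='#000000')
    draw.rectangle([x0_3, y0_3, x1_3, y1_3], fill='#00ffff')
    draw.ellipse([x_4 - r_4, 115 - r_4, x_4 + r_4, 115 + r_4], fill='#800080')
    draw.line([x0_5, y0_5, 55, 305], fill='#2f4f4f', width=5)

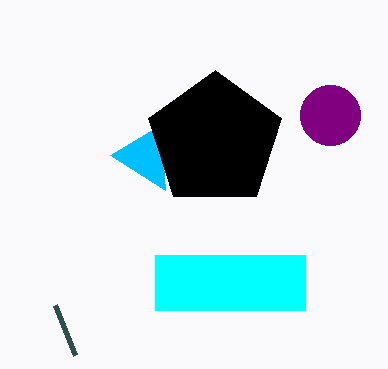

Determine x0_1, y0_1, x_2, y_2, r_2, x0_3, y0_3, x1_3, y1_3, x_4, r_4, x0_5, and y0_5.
x0_1 = 165; y0_1 = 190; x_2 = 215; y_2 = 140; r_2 = 70; x0_3 = 155; y0_3 = 255; x1_3 = 305; y1_3 = 310; x_4 = 330; r_4 = 30; x0_5 = 75; y0_5 = 355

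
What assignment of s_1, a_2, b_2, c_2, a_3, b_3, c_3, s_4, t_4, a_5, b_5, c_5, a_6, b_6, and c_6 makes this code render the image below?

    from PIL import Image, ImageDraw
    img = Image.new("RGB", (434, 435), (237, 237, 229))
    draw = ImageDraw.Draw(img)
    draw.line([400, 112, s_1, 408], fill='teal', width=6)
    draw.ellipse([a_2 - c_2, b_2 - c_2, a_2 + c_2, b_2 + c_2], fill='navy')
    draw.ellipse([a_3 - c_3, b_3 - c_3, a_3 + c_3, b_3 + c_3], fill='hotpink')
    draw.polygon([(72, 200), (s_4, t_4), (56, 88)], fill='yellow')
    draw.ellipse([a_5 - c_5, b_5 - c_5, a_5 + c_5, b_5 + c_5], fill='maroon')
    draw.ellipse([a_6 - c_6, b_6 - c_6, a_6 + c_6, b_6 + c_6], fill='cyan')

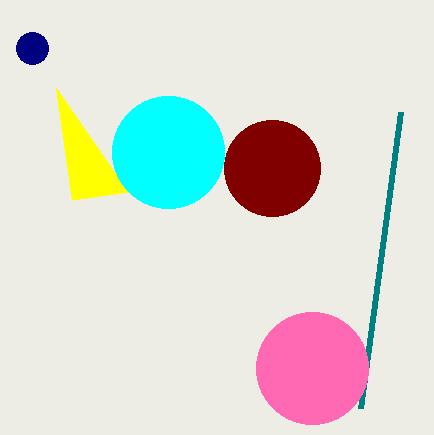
s_1 = 360, a_2 = 32, b_2 = 48, c_2 = 16, a_3 = 312, b_3 = 368, c_3 = 56, s_4 = 128, t_4 = 192, a_5 = 272, b_5 = 168, c_5 = 48, a_6 = 168, b_6 = 152, c_6 = 56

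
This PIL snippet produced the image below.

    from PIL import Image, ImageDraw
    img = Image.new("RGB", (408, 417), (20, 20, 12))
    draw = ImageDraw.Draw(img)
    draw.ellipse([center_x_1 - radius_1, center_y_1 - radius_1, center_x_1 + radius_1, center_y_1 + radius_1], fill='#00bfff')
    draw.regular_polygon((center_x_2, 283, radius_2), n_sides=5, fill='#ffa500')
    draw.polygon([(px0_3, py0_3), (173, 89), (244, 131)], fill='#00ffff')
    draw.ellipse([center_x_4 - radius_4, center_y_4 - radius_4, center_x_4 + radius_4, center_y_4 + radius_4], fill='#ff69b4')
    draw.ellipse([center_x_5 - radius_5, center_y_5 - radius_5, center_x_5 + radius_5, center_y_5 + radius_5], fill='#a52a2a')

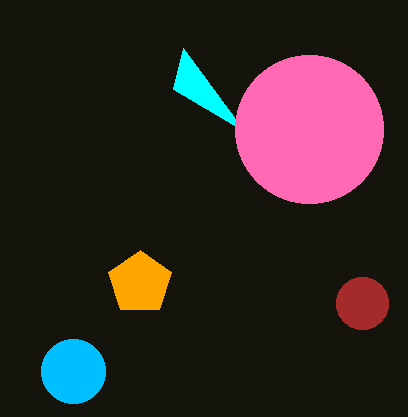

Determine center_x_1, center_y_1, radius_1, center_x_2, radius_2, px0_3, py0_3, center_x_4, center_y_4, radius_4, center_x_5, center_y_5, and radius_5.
center_x_1 = 73
center_y_1 = 371
radius_1 = 32
center_x_2 = 140
radius_2 = 33
px0_3 = 183
py0_3 = 48
center_x_4 = 309
center_y_4 = 129
radius_4 = 74
center_x_5 = 362
center_y_5 = 303
radius_5 = 26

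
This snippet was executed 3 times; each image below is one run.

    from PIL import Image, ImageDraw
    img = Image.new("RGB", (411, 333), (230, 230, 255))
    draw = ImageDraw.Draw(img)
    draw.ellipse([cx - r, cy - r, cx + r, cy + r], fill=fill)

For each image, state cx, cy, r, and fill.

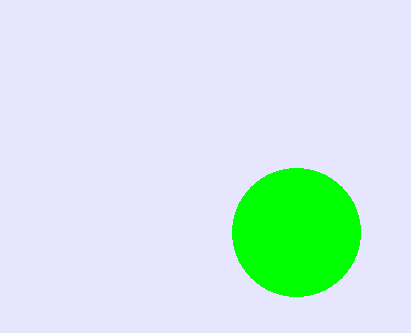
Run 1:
cx = 296; cy = 232; r = 64; fill = 'lime'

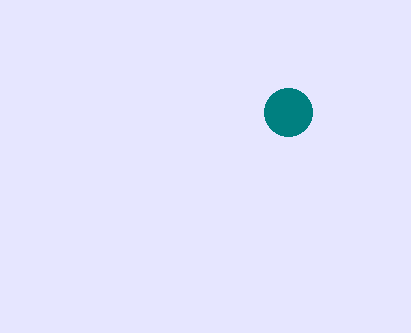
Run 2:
cx = 288
cy = 112
r = 24
fill = 'teal'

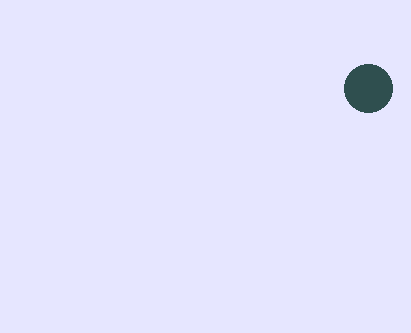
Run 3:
cx = 368; cy = 88; r = 24; fill = 'darkslategray'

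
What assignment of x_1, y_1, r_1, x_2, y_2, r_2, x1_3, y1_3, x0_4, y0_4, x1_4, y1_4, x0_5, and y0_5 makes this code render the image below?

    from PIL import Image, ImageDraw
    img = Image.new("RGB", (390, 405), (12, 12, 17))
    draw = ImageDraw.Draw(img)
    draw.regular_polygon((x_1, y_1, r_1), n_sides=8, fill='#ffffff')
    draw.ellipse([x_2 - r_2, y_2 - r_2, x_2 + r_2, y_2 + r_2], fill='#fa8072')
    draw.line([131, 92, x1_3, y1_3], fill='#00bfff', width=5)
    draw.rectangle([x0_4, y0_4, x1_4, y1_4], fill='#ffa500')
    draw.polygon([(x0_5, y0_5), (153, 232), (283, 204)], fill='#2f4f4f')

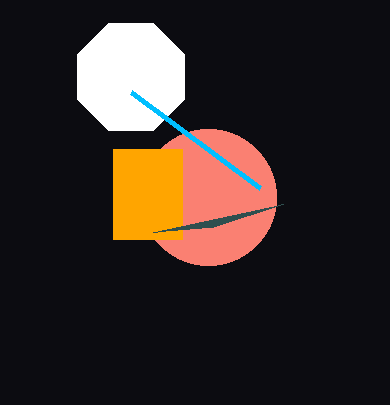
x_1 = 131; y_1 = 77; r_1 = 58; x_2 = 208; y_2 = 197; r_2 = 68; x1_3 = 260; y1_3 = 188; x0_4 = 113; y0_4 = 149; x1_4 = 182; y1_4 = 239; x0_5 = 213; y0_5 = 227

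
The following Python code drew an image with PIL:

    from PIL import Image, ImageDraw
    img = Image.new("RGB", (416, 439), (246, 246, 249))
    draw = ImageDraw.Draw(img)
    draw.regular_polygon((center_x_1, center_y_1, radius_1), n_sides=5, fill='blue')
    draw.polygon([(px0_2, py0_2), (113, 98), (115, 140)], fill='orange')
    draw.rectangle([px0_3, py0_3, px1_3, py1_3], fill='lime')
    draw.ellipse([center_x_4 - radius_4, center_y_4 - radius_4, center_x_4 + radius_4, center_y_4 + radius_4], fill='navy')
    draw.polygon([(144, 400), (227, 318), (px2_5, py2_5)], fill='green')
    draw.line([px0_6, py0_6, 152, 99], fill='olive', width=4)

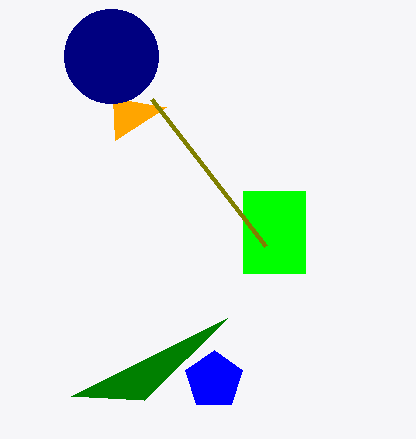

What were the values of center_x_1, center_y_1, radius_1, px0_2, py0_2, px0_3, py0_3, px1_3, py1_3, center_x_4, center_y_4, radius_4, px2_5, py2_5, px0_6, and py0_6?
center_x_1 = 214, center_y_1 = 380, radius_1 = 30, px0_2 = 166, py0_2 = 107, px0_3 = 243, py0_3 = 191, px1_3 = 305, py1_3 = 273, center_x_4 = 111, center_y_4 = 56, radius_4 = 47, px2_5 = 71, py2_5 = 396, px0_6 = 266, py0_6 = 246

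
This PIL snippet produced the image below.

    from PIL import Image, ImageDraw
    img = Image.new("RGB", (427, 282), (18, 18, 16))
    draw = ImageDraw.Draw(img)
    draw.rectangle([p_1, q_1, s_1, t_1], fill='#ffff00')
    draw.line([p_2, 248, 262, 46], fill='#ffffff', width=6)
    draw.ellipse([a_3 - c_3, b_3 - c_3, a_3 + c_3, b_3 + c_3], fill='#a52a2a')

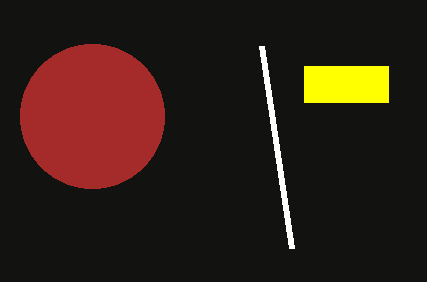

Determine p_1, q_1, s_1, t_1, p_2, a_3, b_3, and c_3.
p_1 = 304
q_1 = 66
s_1 = 388
t_1 = 102
p_2 = 292
a_3 = 92
b_3 = 116
c_3 = 72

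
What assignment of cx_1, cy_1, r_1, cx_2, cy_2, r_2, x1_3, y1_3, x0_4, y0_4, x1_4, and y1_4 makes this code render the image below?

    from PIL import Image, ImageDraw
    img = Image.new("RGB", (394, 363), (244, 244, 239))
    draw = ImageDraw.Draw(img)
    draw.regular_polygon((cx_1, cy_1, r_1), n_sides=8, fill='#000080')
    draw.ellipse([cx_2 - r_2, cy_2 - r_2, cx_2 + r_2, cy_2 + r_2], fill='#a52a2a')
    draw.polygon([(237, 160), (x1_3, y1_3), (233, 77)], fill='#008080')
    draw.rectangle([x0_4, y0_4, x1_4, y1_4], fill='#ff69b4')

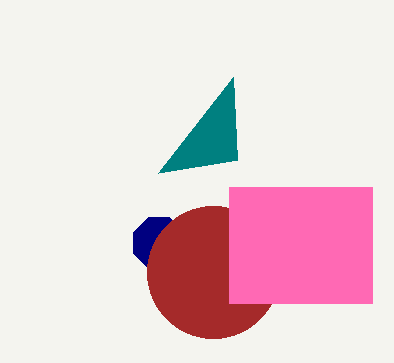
cx_1 = 159; cy_1 = 243; r_1 = 28; cx_2 = 213; cy_2 = 272; r_2 = 66; x1_3 = 158; y1_3 = 173; x0_4 = 229; y0_4 = 187; x1_4 = 372; y1_4 = 303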